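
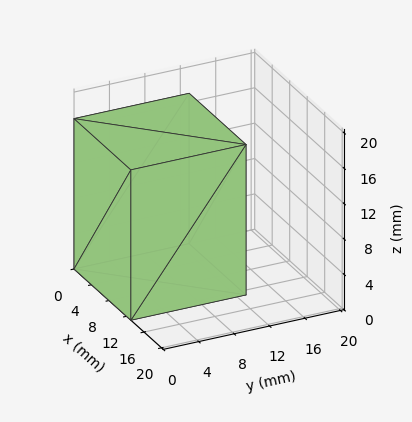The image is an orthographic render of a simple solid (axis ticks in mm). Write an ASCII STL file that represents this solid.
Reading the render: the shape is a rectangular box, roughly 13 × 13 mm footprint and 17 mm tall (dimensions read to the nearest mm from the axis ticks). For the STL, each face is triangulated and given an outward normal.

solid part
  facet normal 0.0000 0.0000 -1.0000
    outer loop
      vertex 13.000 13.000 0.000
      vertex 13.000 0.000 0.000
      vertex 0.000 0.000 0.000
    endloop
  endfacet
  facet normal 0.0000 0.0000 -1.0000
    outer loop
      vertex 0.000 13.000 0.000
      vertex 13.000 13.000 0.000
      vertex 0.000 0.000 0.000
    endloop
  endfacet
  facet normal 0.0000 0.0000 1.0000
    outer loop
      vertex 0.000 0.000 17.000
      vertex 13.000 0.000 17.000
      vertex 13.000 13.000 17.000
    endloop
  endfacet
  facet normal 0.0000 0.0000 1.0000
    outer loop
      vertex 0.000 0.000 17.000
      vertex 13.000 13.000 17.000
      vertex 0.000 13.000 17.000
    endloop
  endfacet
  facet normal 0.0000 -1.0000 0.0000
    outer loop
      vertex 0.000 0.000 0.000
      vertex 13.000 0.000 0.000
      vertex 13.000 0.000 17.000
    endloop
  endfacet
  facet normal 0.0000 -1.0000 0.0000
    outer loop
      vertex 0.000 0.000 0.000
      vertex 13.000 0.000 17.000
      vertex 0.000 0.000 17.000
    endloop
  endfacet
  facet normal 0.0000 1.0000 0.0000
    outer loop
      vertex 13.000 13.000 17.000
      vertex 13.000 13.000 0.000
      vertex 0.000 13.000 0.000
    endloop
  endfacet
  facet normal 0.0000 1.0000 0.0000
    outer loop
      vertex 0.000 13.000 17.000
      vertex 13.000 13.000 17.000
      vertex 0.000 13.000 0.000
    endloop
  endfacet
  facet normal -1.0000 0.0000 0.0000
    outer loop
      vertex 0.000 13.000 17.000
      vertex 0.000 13.000 0.000
      vertex 0.000 0.000 0.000
    endloop
  endfacet
  facet normal -1.0000 0.0000 0.0000
    outer loop
      vertex 0.000 0.000 17.000
      vertex 0.000 13.000 17.000
      vertex 0.000 0.000 0.000
    endloop
  endfacet
  facet normal 1.0000 0.0000 0.0000
    outer loop
      vertex 13.000 0.000 0.000
      vertex 13.000 13.000 0.000
      vertex 13.000 13.000 17.000
    endloop
  endfacet
  facet normal 1.0000 0.0000 0.0000
    outer loop
      vertex 13.000 0.000 0.000
      vertex 13.000 13.000 17.000
      vertex 13.000 0.000 17.000
    endloop
  endfacet
endsolid part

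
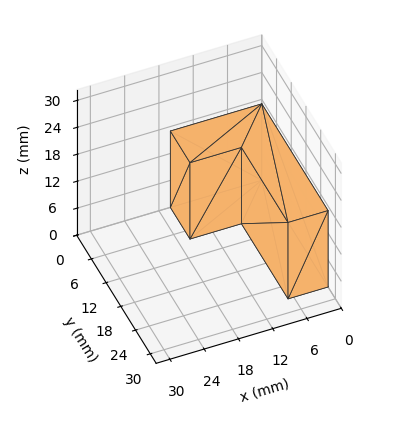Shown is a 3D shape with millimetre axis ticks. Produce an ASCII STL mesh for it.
Reading the render: the shape is an L-shaped prism: outer 16 × 27 mm, arm thicknesses ≈ 8 mm (horizontal) and 7 mm (vertical), extruded 17 mm in z (dimensions read to the nearest mm from the axis ticks). For the STL, each face is triangulated and given an outward normal.

solid part
  facet normal 0.0000 0.0000 -1.0000
    outer loop
      vertex 16.00 8.00 0.00
      vertex 16.00 0.00 0.00
      vertex 0.00 0.00 0.00
    endloop
  endfacet
  facet normal 0.0000 0.0000 -1.0000
    outer loop
      vertex 7.00 8.00 0.00
      vertex 16.00 8.00 0.00
      vertex 0.00 0.00 0.00
    endloop
  endfacet
  facet normal 0.0000 0.0000 -1.0000
    outer loop
      vertex 7.00 27.00 0.00
      vertex 7.00 8.00 0.00
      vertex 0.00 0.00 0.00
    endloop
  endfacet
  facet normal 0.0000 0.0000 -1.0000
    outer loop
      vertex 0.00 27.00 0.00
      vertex 7.00 27.00 0.00
      vertex 0.00 0.00 0.00
    endloop
  endfacet
  facet normal 0.0000 0.0000 1.0000
    outer loop
      vertex 0.00 0.00 17.00
      vertex 16.00 0.00 17.00
      vertex 16.00 8.00 17.00
    endloop
  endfacet
  facet normal 0.0000 0.0000 1.0000
    outer loop
      vertex 0.00 0.00 17.00
      vertex 16.00 8.00 17.00
      vertex 7.00 8.00 17.00
    endloop
  endfacet
  facet normal 0.0000 0.0000 1.0000
    outer loop
      vertex 0.00 0.00 17.00
      vertex 7.00 8.00 17.00
      vertex 7.00 27.00 17.00
    endloop
  endfacet
  facet normal 0.0000 0.0000 1.0000
    outer loop
      vertex 0.00 0.00 17.00
      vertex 7.00 27.00 17.00
      vertex 0.00 27.00 17.00
    endloop
  endfacet
  facet normal 0.0000 -1.0000 0.0000
    outer loop
      vertex 0.00 0.00 0.00
      vertex 16.00 0.00 0.00
      vertex 16.00 0.00 17.00
    endloop
  endfacet
  facet normal 0.0000 -1.0000 0.0000
    outer loop
      vertex 0.00 0.00 0.00
      vertex 16.00 0.00 17.00
      vertex 0.00 0.00 17.00
    endloop
  endfacet
  facet normal 1.0000 0.0000 0.0000
    outer loop
      vertex 16.00 0.00 0.00
      vertex 16.00 8.00 0.00
      vertex 16.00 8.00 17.00
    endloop
  endfacet
  facet normal 1.0000 0.0000 0.0000
    outer loop
      vertex 16.00 0.00 0.00
      vertex 16.00 8.00 17.00
      vertex 16.00 0.00 17.00
    endloop
  endfacet
  facet normal 0.0000 1.0000 0.0000
    outer loop
      vertex 16.00 8.00 0.00
      vertex 7.00 8.00 0.00
      vertex 7.00 8.00 17.00
    endloop
  endfacet
  facet normal 0.0000 1.0000 0.0000
    outer loop
      vertex 16.00 8.00 0.00
      vertex 7.00 8.00 17.00
      vertex 16.00 8.00 17.00
    endloop
  endfacet
  facet normal 1.0000 0.0000 0.0000
    outer loop
      vertex 7.00 8.00 0.00
      vertex 7.00 27.00 0.00
      vertex 7.00 27.00 17.00
    endloop
  endfacet
  facet normal 1.0000 0.0000 0.0000
    outer loop
      vertex 7.00 8.00 0.00
      vertex 7.00 27.00 17.00
      vertex 7.00 8.00 17.00
    endloop
  endfacet
  facet normal 0.0000 1.0000 0.0000
    outer loop
      vertex 7.00 27.00 0.00
      vertex 0.00 27.00 0.00
      vertex 0.00 27.00 17.00
    endloop
  endfacet
  facet normal 0.0000 1.0000 0.0000
    outer loop
      vertex 7.00 27.00 0.00
      vertex 0.00 27.00 17.00
      vertex 7.00 27.00 17.00
    endloop
  endfacet
  facet normal -1.0000 0.0000 0.0000
    outer loop
      vertex 0.00 27.00 0.00
      vertex 0.00 0.00 0.00
      vertex 0.00 0.00 17.00
    endloop
  endfacet
  facet normal -1.0000 0.0000 0.0000
    outer loop
      vertex 0.00 27.00 0.00
      vertex 0.00 0.00 17.00
      vertex 0.00 27.00 17.00
    endloop
  endfacet
endsolid part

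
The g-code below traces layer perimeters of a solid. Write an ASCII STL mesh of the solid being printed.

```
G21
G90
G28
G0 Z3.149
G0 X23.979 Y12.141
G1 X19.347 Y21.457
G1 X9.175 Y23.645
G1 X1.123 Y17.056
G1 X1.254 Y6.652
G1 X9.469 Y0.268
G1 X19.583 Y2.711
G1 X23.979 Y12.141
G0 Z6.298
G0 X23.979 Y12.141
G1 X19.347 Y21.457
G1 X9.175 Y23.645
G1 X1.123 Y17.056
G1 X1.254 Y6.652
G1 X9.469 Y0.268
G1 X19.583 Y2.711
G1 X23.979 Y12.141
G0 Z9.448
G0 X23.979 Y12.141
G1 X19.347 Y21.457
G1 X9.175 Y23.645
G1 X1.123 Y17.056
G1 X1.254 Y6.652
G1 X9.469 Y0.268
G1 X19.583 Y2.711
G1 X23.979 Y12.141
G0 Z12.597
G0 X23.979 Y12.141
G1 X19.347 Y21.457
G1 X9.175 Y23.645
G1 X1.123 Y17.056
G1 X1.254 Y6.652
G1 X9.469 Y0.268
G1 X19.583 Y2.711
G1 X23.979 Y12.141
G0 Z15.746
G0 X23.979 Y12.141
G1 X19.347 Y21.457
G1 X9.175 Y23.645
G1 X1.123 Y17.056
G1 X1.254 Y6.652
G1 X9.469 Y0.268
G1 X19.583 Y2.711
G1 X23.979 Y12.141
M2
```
solid part
  facet normal 0.0000 0.0000 -1.0000
    outer loop
      vertex 9.175 23.645 0.000
      vertex 19.347 21.457 0.000
      vertex 23.979 12.141 0.000
    endloop
  endfacet
  facet normal 0.0000 0.0000 -1.0000
    outer loop
      vertex 1.123 17.056 0.000
      vertex 9.175 23.645 0.000
      vertex 23.979 12.141 0.000
    endloop
  endfacet
  facet normal 0.0000 0.0000 -1.0000
    outer loop
      vertex 1.254 6.652 0.000
      vertex 1.123 17.056 0.000
      vertex 23.979 12.141 0.000
    endloop
  endfacet
  facet normal 0.0000 0.0000 -1.0000
    outer loop
      vertex 9.469 0.268 0.000
      vertex 1.254 6.652 0.000
      vertex 23.979 12.141 0.000
    endloop
  endfacet
  facet normal 0.0000 0.0000 -1.0000
    outer loop
      vertex 19.583 2.711 0.000
      vertex 9.469 0.268 0.000
      vertex 23.979 12.141 0.000
    endloop
  endfacet
  facet normal 0.0000 0.0000 1.0000
    outer loop
      vertex 23.979 12.141 15.746
      vertex 19.347 21.457 15.746
      vertex 9.175 23.645 15.746
    endloop
  endfacet
  facet normal 0.0000 0.0000 1.0000
    outer loop
      vertex 23.979 12.141 15.746
      vertex 9.175 23.645 15.746
      vertex 1.123 17.056 15.746
    endloop
  endfacet
  facet normal 0.0000 0.0000 1.0000
    outer loop
      vertex 23.979 12.141 15.746
      vertex 1.123 17.056 15.746
      vertex 1.254 6.652 15.746
    endloop
  endfacet
  facet normal 0.0000 0.0000 1.0000
    outer loop
      vertex 23.979 12.141 15.746
      vertex 1.254 6.652 15.746
      vertex 9.469 0.268 15.746
    endloop
  endfacet
  facet normal 0.0000 0.0000 1.0000
    outer loop
      vertex 23.979 12.141 15.746
      vertex 9.469 0.268 15.746
      vertex 19.583 2.711 15.746
    endloop
  endfacet
  facet normal 0.8954 0.4452 0.0000
    outer loop
      vertex 23.979 12.141 0.000
      vertex 19.347 21.457 0.000
      vertex 19.347 21.457 15.746
    endloop
  endfacet
  facet normal 0.8954 0.4452 0.0000
    outer loop
      vertex 23.979 12.141 0.000
      vertex 19.347 21.457 15.746
      vertex 23.979 12.141 15.746
    endloop
  endfacet
  facet normal 0.2103 0.9776 0.0000
    outer loop
      vertex 19.347 21.457 0.000
      vertex 9.175 23.645 0.000
      vertex 9.175 23.645 15.746
    endloop
  endfacet
  facet normal 0.2103 0.9776 0.0000
    outer loop
      vertex 19.347 21.457 0.000
      vertex 9.175 23.645 15.746
      vertex 19.347 21.457 15.746
    endloop
  endfacet
  facet normal -0.6333 0.7739 0.0000
    outer loop
      vertex 9.175 23.645 0.000
      vertex 1.123 17.056 0.000
      vertex 1.123 17.056 15.746
    endloop
  endfacet
  facet normal -0.6333 0.7739 0.0000
    outer loop
      vertex 9.175 23.645 0.000
      vertex 1.123 17.056 15.746
      vertex 9.175 23.645 15.746
    endloop
  endfacet
  facet normal -0.9999 -0.0126 0.0000
    outer loop
      vertex 1.123 17.056 0.000
      vertex 1.254 6.652 0.000
      vertex 1.254 6.652 15.746
    endloop
  endfacet
  facet normal -0.9999 -0.0126 0.0000
    outer loop
      vertex 1.123 17.056 0.000
      vertex 1.254 6.652 15.746
      vertex 1.123 17.056 15.746
    endloop
  endfacet
  facet normal -0.6136 -0.7896 0.0000
    outer loop
      vertex 1.254 6.652 0.000
      vertex 9.469 0.268 0.000
      vertex 9.469 0.268 15.746
    endloop
  endfacet
  facet normal -0.6136 -0.7896 0.0000
    outer loop
      vertex 1.254 6.652 0.000
      vertex 9.469 0.268 15.746
      vertex 1.254 6.652 15.746
    endloop
  endfacet
  facet normal 0.2348 -0.9720 0.0000
    outer loop
      vertex 9.469 0.268 0.000
      vertex 19.583 2.711 0.000
      vertex 19.583 2.711 15.746
    endloop
  endfacet
  facet normal 0.2348 -0.9720 0.0000
    outer loop
      vertex 9.469 0.268 0.000
      vertex 19.583 2.711 15.746
      vertex 9.469 0.268 15.746
    endloop
  endfacet
  facet normal 0.9064 -0.4225 0.0000
    outer loop
      vertex 19.583 2.711 0.000
      vertex 23.979 12.141 0.000
      vertex 23.979 12.141 15.746
    endloop
  endfacet
  facet normal 0.9064 -0.4225 0.0000
    outer loop
      vertex 19.583 2.711 0.000
      vertex 23.979 12.141 15.746
      vertex 19.583 2.711 15.746
    endloop
  endfacet
endsolid part

The G0 Z moves step by Δz≈3.149 mm. Every layer's G1 loop is the same polygon, so the solid is a straight extrusion of it from z=0 to z≈15.7. Closing with flat bottom and top caps and triangulating gives 24 facets — a regular 7-sided prism (a cylinder approximated with 7 flat sides), circumscribed radius ≈ 12 mm, height ≈ 15.7 mm.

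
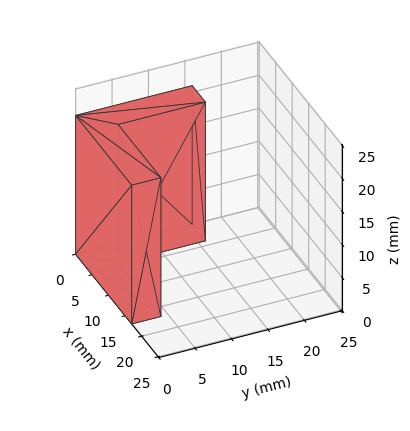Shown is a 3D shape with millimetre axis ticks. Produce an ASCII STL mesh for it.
Reading the render: the shape is an L-shaped prism: outer 17 × 16 mm, arm thicknesses ≈ 4 mm (horizontal) and 4 mm (vertical), extruded 21 mm in z (dimensions read to the nearest mm from the axis ticks). For the STL, each face is triangulated and given an outward normal.

solid part
  facet normal 0.0000 0.0000 -1.0000
    outer loop
      vertex 17.000 4.000 0.000
      vertex 17.000 0.000 0.000
      vertex 0.000 0.000 0.000
    endloop
  endfacet
  facet normal 0.0000 0.0000 -1.0000
    outer loop
      vertex 4.000 4.000 0.000
      vertex 17.000 4.000 0.000
      vertex 0.000 0.000 0.000
    endloop
  endfacet
  facet normal 0.0000 0.0000 -1.0000
    outer loop
      vertex 4.000 16.000 0.000
      vertex 4.000 4.000 0.000
      vertex 0.000 0.000 0.000
    endloop
  endfacet
  facet normal 0.0000 0.0000 -1.0000
    outer loop
      vertex 0.000 16.000 0.000
      vertex 4.000 16.000 0.000
      vertex 0.000 0.000 0.000
    endloop
  endfacet
  facet normal 0.0000 0.0000 1.0000
    outer loop
      vertex 0.000 0.000 21.000
      vertex 17.000 0.000 21.000
      vertex 17.000 4.000 21.000
    endloop
  endfacet
  facet normal 0.0000 0.0000 1.0000
    outer loop
      vertex 0.000 0.000 21.000
      vertex 17.000 4.000 21.000
      vertex 4.000 4.000 21.000
    endloop
  endfacet
  facet normal 0.0000 0.0000 1.0000
    outer loop
      vertex 0.000 0.000 21.000
      vertex 4.000 4.000 21.000
      vertex 4.000 16.000 21.000
    endloop
  endfacet
  facet normal 0.0000 0.0000 1.0000
    outer loop
      vertex 0.000 0.000 21.000
      vertex 4.000 16.000 21.000
      vertex 0.000 16.000 21.000
    endloop
  endfacet
  facet normal 0.0000 -1.0000 0.0000
    outer loop
      vertex 0.000 0.000 0.000
      vertex 17.000 0.000 0.000
      vertex 17.000 0.000 21.000
    endloop
  endfacet
  facet normal 0.0000 -1.0000 0.0000
    outer loop
      vertex 0.000 0.000 0.000
      vertex 17.000 0.000 21.000
      vertex 0.000 0.000 21.000
    endloop
  endfacet
  facet normal 1.0000 0.0000 0.0000
    outer loop
      vertex 17.000 0.000 0.000
      vertex 17.000 4.000 0.000
      vertex 17.000 4.000 21.000
    endloop
  endfacet
  facet normal 1.0000 0.0000 0.0000
    outer loop
      vertex 17.000 0.000 0.000
      vertex 17.000 4.000 21.000
      vertex 17.000 0.000 21.000
    endloop
  endfacet
  facet normal 0.0000 1.0000 0.0000
    outer loop
      vertex 17.000 4.000 0.000
      vertex 4.000 4.000 0.000
      vertex 4.000 4.000 21.000
    endloop
  endfacet
  facet normal 0.0000 1.0000 0.0000
    outer loop
      vertex 17.000 4.000 0.000
      vertex 4.000 4.000 21.000
      vertex 17.000 4.000 21.000
    endloop
  endfacet
  facet normal 1.0000 0.0000 0.0000
    outer loop
      vertex 4.000 4.000 0.000
      vertex 4.000 16.000 0.000
      vertex 4.000 16.000 21.000
    endloop
  endfacet
  facet normal 1.0000 0.0000 0.0000
    outer loop
      vertex 4.000 4.000 0.000
      vertex 4.000 16.000 21.000
      vertex 4.000 4.000 21.000
    endloop
  endfacet
  facet normal 0.0000 1.0000 0.0000
    outer loop
      vertex 4.000 16.000 0.000
      vertex 0.000 16.000 0.000
      vertex 0.000 16.000 21.000
    endloop
  endfacet
  facet normal 0.0000 1.0000 0.0000
    outer loop
      vertex 4.000 16.000 0.000
      vertex 0.000 16.000 21.000
      vertex 4.000 16.000 21.000
    endloop
  endfacet
  facet normal -1.0000 0.0000 0.0000
    outer loop
      vertex 0.000 16.000 0.000
      vertex 0.000 0.000 0.000
      vertex 0.000 0.000 21.000
    endloop
  endfacet
  facet normal -1.0000 0.0000 0.0000
    outer loop
      vertex 0.000 16.000 0.000
      vertex 0.000 0.000 21.000
      vertex 0.000 16.000 21.000
    endloop
  endfacet
endsolid part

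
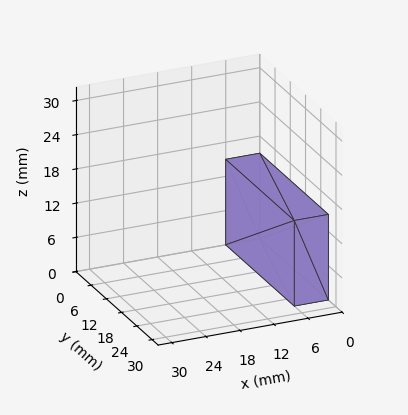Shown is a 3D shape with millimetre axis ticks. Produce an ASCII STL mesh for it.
Reading the render: the shape is a rectangular box, roughly 6 × 27 mm footprint and 15 mm tall (dimensions read to the nearest mm from the axis ticks). For the STL, each face is triangulated and given an outward normal.

solid part
  facet normal 0.0000 0.0000 -1.0000
    outer loop
      vertex 6.00 27.00 0.00
      vertex 6.00 0.00 0.00
      vertex 0.00 0.00 0.00
    endloop
  endfacet
  facet normal 0.0000 0.0000 -1.0000
    outer loop
      vertex 0.00 27.00 0.00
      vertex 6.00 27.00 0.00
      vertex 0.00 0.00 0.00
    endloop
  endfacet
  facet normal 0.0000 0.0000 1.0000
    outer loop
      vertex 0.00 0.00 15.00
      vertex 6.00 0.00 15.00
      vertex 6.00 27.00 15.00
    endloop
  endfacet
  facet normal 0.0000 0.0000 1.0000
    outer loop
      vertex 0.00 0.00 15.00
      vertex 6.00 27.00 15.00
      vertex 0.00 27.00 15.00
    endloop
  endfacet
  facet normal 0.0000 -1.0000 0.0000
    outer loop
      vertex 0.00 0.00 0.00
      vertex 6.00 0.00 0.00
      vertex 6.00 0.00 15.00
    endloop
  endfacet
  facet normal 0.0000 -1.0000 0.0000
    outer loop
      vertex 0.00 0.00 0.00
      vertex 6.00 0.00 15.00
      vertex 0.00 0.00 15.00
    endloop
  endfacet
  facet normal 0.0000 1.0000 0.0000
    outer loop
      vertex 6.00 27.00 15.00
      vertex 6.00 27.00 0.00
      vertex 0.00 27.00 0.00
    endloop
  endfacet
  facet normal 0.0000 1.0000 0.0000
    outer loop
      vertex 0.00 27.00 15.00
      vertex 6.00 27.00 15.00
      vertex 0.00 27.00 0.00
    endloop
  endfacet
  facet normal -1.0000 0.0000 0.0000
    outer loop
      vertex 0.00 27.00 15.00
      vertex 0.00 27.00 0.00
      vertex 0.00 0.00 0.00
    endloop
  endfacet
  facet normal -1.0000 0.0000 0.0000
    outer loop
      vertex 0.00 0.00 15.00
      vertex 0.00 27.00 15.00
      vertex 0.00 0.00 0.00
    endloop
  endfacet
  facet normal 1.0000 0.0000 0.0000
    outer loop
      vertex 6.00 0.00 0.00
      vertex 6.00 27.00 0.00
      vertex 6.00 27.00 15.00
    endloop
  endfacet
  facet normal 1.0000 0.0000 0.0000
    outer loop
      vertex 6.00 0.00 0.00
      vertex 6.00 27.00 15.00
      vertex 6.00 0.00 15.00
    endloop
  endfacet
endsolid part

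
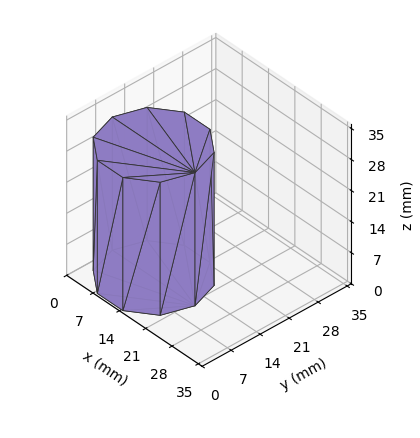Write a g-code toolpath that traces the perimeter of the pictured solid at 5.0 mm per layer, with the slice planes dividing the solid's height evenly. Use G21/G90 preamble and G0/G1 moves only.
Reading the render: the shape is a regular 10-sided prism (a cylinder approximated with 10 flat sides), circumscribed radius ≈ 11 mm, height ≈ 30 mm (dimensions read to the nearest mm from the axis ticks). For the g-code, the solid's height is divided into equal slices at the stated Δz and each level perimeter traced with G1 moves after a G0 lift.

; perimeter-only toolpath
G21 ; units = mm
G90 ; absolute positioning
G28 ; home
; layer 1
G0 Z5.0
G0 X22.0 Y11.0
G1 X19.9 Y17.5
G1 X14.4 Y21.5
G1 X7.6 Y21.5
G1 X2.1 Y17.5
G1 X0.0 Y11.0
G1 X2.1 Y4.5
G1 X7.6 Y0.5
G1 X14.4 Y0.5
G1 X19.9 Y4.5
G1 X22.0 Y11.0
; layer 2
G0 Z10.0
G0 X22.0 Y11.0
G1 X19.9 Y17.5
G1 X14.4 Y21.5
G1 X7.6 Y21.5
G1 X2.1 Y17.5
G1 X0.0 Y11.0
G1 X2.1 Y4.5
G1 X7.6 Y0.5
G1 X14.4 Y0.5
G1 X19.9 Y4.5
G1 X22.0 Y11.0
; layer 3
G0 Z15.0
G0 X22.0 Y11.0
G1 X19.9 Y17.5
G1 X14.4 Y21.5
G1 X7.6 Y21.5
G1 X2.1 Y17.5
G1 X0.0 Y11.0
G1 X2.1 Y4.5
G1 X7.6 Y0.5
G1 X14.4 Y0.5
G1 X19.9 Y4.5
G1 X22.0 Y11.0
; layer 4
G0 Z20.0
G0 X22.0 Y11.0
G1 X19.9 Y17.5
G1 X14.4 Y21.5
G1 X7.6 Y21.5
G1 X2.1 Y17.5
G1 X0.0 Y11.0
G1 X2.1 Y4.5
G1 X7.6 Y0.5
G1 X14.4 Y0.5
G1 X19.9 Y4.5
G1 X22.0 Y11.0
; layer 5
G0 Z25.0
G0 X22.0 Y11.0
G1 X19.9 Y17.5
G1 X14.4 Y21.5
G1 X7.6 Y21.5
G1 X2.1 Y17.5
G1 X0.0 Y11.0
G1 X2.1 Y4.5
G1 X7.6 Y0.5
G1 X14.4 Y0.5
G1 X19.9 Y4.5
G1 X22.0 Y11.0
; layer 6
G0 Z30.0
G0 X22.0 Y11.0
G1 X19.9 Y17.5
G1 X14.4 Y21.5
G1 X7.6 Y21.5
G1 X2.1 Y17.5
G1 X0.0 Y11.0
G1 X2.1 Y4.5
G1 X7.6 Y0.5
G1 X14.4 Y0.5
G1 X19.9 Y4.5
G1 X22.0 Y11.0
M2 ; end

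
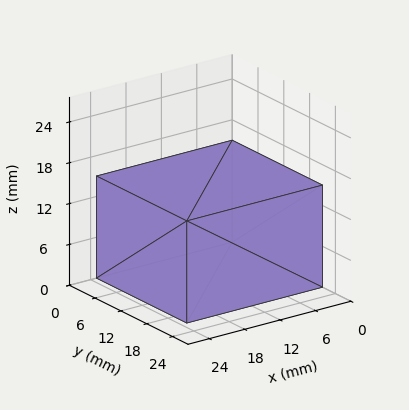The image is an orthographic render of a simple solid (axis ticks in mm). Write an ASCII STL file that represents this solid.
Reading the render: the shape is a rectangular box, roughly 23 × 21 mm footprint and 15 mm tall (dimensions read to the nearest mm from the axis ticks). For the STL, each face is triangulated and given an outward normal.

solid part
  facet normal 0.0000 0.0000 -1.0000
    outer loop
      vertex 23.0 21.0 0.0
      vertex 23.0 0.0 0.0
      vertex 0.0 0.0 0.0
    endloop
  endfacet
  facet normal 0.0000 0.0000 -1.0000
    outer loop
      vertex 0.0 21.0 0.0
      vertex 23.0 21.0 0.0
      vertex 0.0 0.0 0.0
    endloop
  endfacet
  facet normal 0.0000 0.0000 1.0000
    outer loop
      vertex 0.0 0.0 15.0
      vertex 23.0 0.0 15.0
      vertex 23.0 21.0 15.0
    endloop
  endfacet
  facet normal 0.0000 0.0000 1.0000
    outer loop
      vertex 0.0 0.0 15.0
      vertex 23.0 21.0 15.0
      vertex 0.0 21.0 15.0
    endloop
  endfacet
  facet normal 0.0000 -1.0000 0.0000
    outer loop
      vertex 0.0 0.0 0.0
      vertex 23.0 0.0 0.0
      vertex 23.0 0.0 15.0
    endloop
  endfacet
  facet normal 0.0000 -1.0000 0.0000
    outer loop
      vertex 0.0 0.0 0.0
      vertex 23.0 0.0 15.0
      vertex 0.0 0.0 15.0
    endloop
  endfacet
  facet normal 0.0000 1.0000 0.0000
    outer loop
      vertex 23.0 21.0 15.0
      vertex 23.0 21.0 0.0
      vertex 0.0 21.0 0.0
    endloop
  endfacet
  facet normal 0.0000 1.0000 0.0000
    outer loop
      vertex 0.0 21.0 15.0
      vertex 23.0 21.0 15.0
      vertex 0.0 21.0 0.0
    endloop
  endfacet
  facet normal -1.0000 0.0000 0.0000
    outer loop
      vertex 0.0 21.0 15.0
      vertex 0.0 21.0 0.0
      vertex 0.0 0.0 0.0
    endloop
  endfacet
  facet normal -1.0000 0.0000 0.0000
    outer loop
      vertex 0.0 0.0 15.0
      vertex 0.0 21.0 15.0
      vertex 0.0 0.0 0.0
    endloop
  endfacet
  facet normal 1.0000 0.0000 0.0000
    outer loop
      vertex 23.0 0.0 0.0
      vertex 23.0 21.0 0.0
      vertex 23.0 21.0 15.0
    endloop
  endfacet
  facet normal 1.0000 0.0000 0.0000
    outer loop
      vertex 23.0 0.0 0.0
      vertex 23.0 21.0 15.0
      vertex 23.0 0.0 15.0
    endloop
  endfacet
endsolid part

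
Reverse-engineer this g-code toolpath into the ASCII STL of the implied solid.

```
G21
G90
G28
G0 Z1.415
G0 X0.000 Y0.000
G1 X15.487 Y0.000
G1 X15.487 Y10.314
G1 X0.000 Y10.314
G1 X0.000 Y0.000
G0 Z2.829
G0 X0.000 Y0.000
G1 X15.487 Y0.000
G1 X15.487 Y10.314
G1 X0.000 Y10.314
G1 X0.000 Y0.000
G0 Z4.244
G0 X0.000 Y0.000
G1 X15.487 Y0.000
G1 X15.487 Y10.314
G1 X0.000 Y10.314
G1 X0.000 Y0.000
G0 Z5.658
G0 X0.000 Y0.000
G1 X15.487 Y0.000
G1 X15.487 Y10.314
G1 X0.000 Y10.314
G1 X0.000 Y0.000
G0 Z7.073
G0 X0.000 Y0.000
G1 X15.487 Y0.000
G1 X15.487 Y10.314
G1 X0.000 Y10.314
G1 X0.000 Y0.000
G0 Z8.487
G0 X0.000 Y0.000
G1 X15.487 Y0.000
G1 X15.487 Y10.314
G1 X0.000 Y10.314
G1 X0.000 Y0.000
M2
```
solid part
  facet normal 0.0000 0.0000 -1.0000
    outer loop
      vertex 15.487 10.314 0.000
      vertex 15.487 0.000 0.000
      vertex 0.000 0.000 0.000
    endloop
  endfacet
  facet normal 0.0000 0.0000 -1.0000
    outer loop
      vertex 0.000 10.314 0.000
      vertex 15.487 10.314 0.000
      vertex 0.000 0.000 0.000
    endloop
  endfacet
  facet normal 0.0000 0.0000 1.0000
    outer loop
      vertex 0.000 0.000 8.487
      vertex 15.487 0.000 8.487
      vertex 15.487 10.314 8.487
    endloop
  endfacet
  facet normal 0.0000 0.0000 1.0000
    outer loop
      vertex 0.000 0.000 8.487
      vertex 15.487 10.314 8.487
      vertex 0.000 10.314 8.487
    endloop
  endfacet
  facet normal 0.0000 -1.0000 0.0000
    outer loop
      vertex 0.000 0.000 0.000
      vertex 15.487 0.000 0.000
      vertex 15.487 0.000 8.487
    endloop
  endfacet
  facet normal 0.0000 -1.0000 0.0000
    outer loop
      vertex 0.000 0.000 0.000
      vertex 15.487 0.000 8.487
      vertex 0.000 0.000 8.487
    endloop
  endfacet
  facet normal 0.0000 1.0000 0.0000
    outer loop
      vertex 15.487 10.314 8.487
      vertex 15.487 10.314 0.000
      vertex 0.000 10.314 0.000
    endloop
  endfacet
  facet normal 0.0000 1.0000 0.0000
    outer loop
      vertex 0.000 10.314 8.487
      vertex 15.487 10.314 8.487
      vertex 0.000 10.314 0.000
    endloop
  endfacet
  facet normal -1.0000 0.0000 0.0000
    outer loop
      vertex 0.000 10.314 8.487
      vertex 0.000 10.314 0.000
      vertex 0.000 0.000 0.000
    endloop
  endfacet
  facet normal -1.0000 0.0000 0.0000
    outer loop
      vertex 0.000 0.000 8.487
      vertex 0.000 10.314 8.487
      vertex 0.000 0.000 0.000
    endloop
  endfacet
  facet normal 1.0000 0.0000 0.0000
    outer loop
      vertex 15.487 0.000 0.000
      vertex 15.487 10.314 0.000
      vertex 15.487 10.314 8.487
    endloop
  endfacet
  facet normal 1.0000 0.0000 0.0000
    outer loop
      vertex 15.487 0.000 0.000
      vertex 15.487 10.314 8.487
      vertex 15.487 0.000 8.487
    endloop
  endfacet
endsolid part

The G0 Z moves step by Δz≈1.415 mm. Every layer's G1 loop is the same polygon, so the solid is a straight extrusion of it from z=0 to z≈8.49. Closing with flat bottom and top caps and triangulating gives 12 facets — a rectangular box, roughly 15.5 × 10.3 mm footprint and 8.49 mm tall.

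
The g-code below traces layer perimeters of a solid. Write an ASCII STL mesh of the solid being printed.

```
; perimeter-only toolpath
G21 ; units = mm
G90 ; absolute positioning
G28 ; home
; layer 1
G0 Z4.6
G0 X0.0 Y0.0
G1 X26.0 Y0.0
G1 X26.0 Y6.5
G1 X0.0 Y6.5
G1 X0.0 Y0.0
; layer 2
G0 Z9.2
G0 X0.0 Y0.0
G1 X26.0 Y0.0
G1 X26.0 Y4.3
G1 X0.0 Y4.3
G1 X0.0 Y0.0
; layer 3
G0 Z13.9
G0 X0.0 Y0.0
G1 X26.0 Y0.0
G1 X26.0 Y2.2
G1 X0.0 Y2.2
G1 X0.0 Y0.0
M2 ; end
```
solid part
  facet normal 0.0000 0.0000 -1.0000
    outer loop
      vertex 26.0 8.7 0.0
      vertex 26.0 0.0 0.0
      vertex 0.0 0.0 0.0
    endloop
  endfacet
  facet normal 0.0000 0.0000 -1.0000
    outer loop
      vertex 0.0 8.7 0.0
      vertex 26.0 8.7 0.0
      vertex 0.0 0.0 0.0
    endloop
  endfacet
  facet normal 0.0000 -1.0000 0.0000
    outer loop
      vertex 0.0 0.0 0.0
      vertex 26.0 0.0 0.0
      vertex 26.0 0.0 18.5
    endloop
  endfacet
  facet normal 0.0000 -1.0000 0.0000
    outer loop
      vertex 0.0 0.0 0.0
      vertex 26.0 0.0 18.5
      vertex 0.0 0.0 18.5
    endloop
  endfacet
  facet normal 0.0000 0.9049 0.4256
    outer loop
      vertex 0.0 0.0 18.5
      vertex 26.0 0.0 18.5
      vertex 26.0 8.7 0.0
    endloop
  endfacet
  facet normal 0.0000 0.9049 0.4256
    outer loop
      vertex 0.0 0.0 18.5
      vertex 26.0 8.7 0.0
      vertex 0.0 8.7 0.0
    endloop
  endfacet
  facet normal -1.0000 0.0000 0.0000
    outer loop
      vertex 0.0 0.0 18.5
      vertex 0.0 8.7 0.0
      vertex 0.0 0.0 0.0
    endloop
  endfacet
  facet normal 1.0000 0.0000 0.0000
    outer loop
      vertex 26.0 0.0 0.0
      vertex 26.0 8.7 0.0
      vertex 26.0 0.0 18.5
    endloop
  endfacet
endsolid part

The G0 Z moves step by Δz≈4.6 mm. The G1 loops shrink linearly with z, so the solid tapers from its base footprint up to z≈18.5. Closing with a flat bottom cap and the tapered top and triangulating gives 8 facets — a wedge (ramp): 26 × 8.7 mm base, rising to 18.5 mm along the y=0 edge and sloping linearly to z=0 at y=8.7.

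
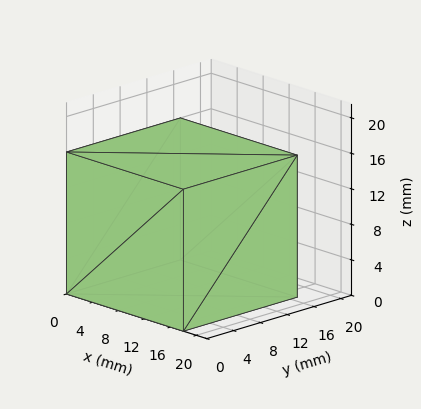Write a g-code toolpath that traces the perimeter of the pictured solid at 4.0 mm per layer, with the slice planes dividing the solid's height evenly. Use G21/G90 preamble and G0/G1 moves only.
Reading the render: the shape is a rectangular box, roughly 18 × 17 mm footprint and 16 mm tall (dimensions read to the nearest mm from the axis ticks). For the g-code, the solid's height is divided into equal slices at the stated Δz and each level perimeter traced with G1 moves after a G0 lift.

; perimeter-only toolpath
G21 ; units = mm
G90 ; absolute positioning
G28 ; home
; layer 1
G0 Z4.0
G0 X0.0 Y0.0
G1 X18.0 Y0.0
G1 X18.0 Y17.0
G1 X0.0 Y17.0
G1 X0.0 Y0.0
; layer 2
G0 Z8.0
G0 X0.0 Y0.0
G1 X18.0 Y0.0
G1 X18.0 Y17.0
G1 X0.0 Y17.0
G1 X0.0 Y0.0
; layer 3
G0 Z12.0
G0 X0.0 Y0.0
G1 X18.0 Y0.0
G1 X18.0 Y17.0
G1 X0.0 Y17.0
G1 X0.0 Y0.0
; layer 4
G0 Z16.0
G0 X0.0 Y0.0
G1 X18.0 Y0.0
G1 X18.0 Y17.0
G1 X0.0 Y17.0
G1 X0.0 Y0.0
M2 ; end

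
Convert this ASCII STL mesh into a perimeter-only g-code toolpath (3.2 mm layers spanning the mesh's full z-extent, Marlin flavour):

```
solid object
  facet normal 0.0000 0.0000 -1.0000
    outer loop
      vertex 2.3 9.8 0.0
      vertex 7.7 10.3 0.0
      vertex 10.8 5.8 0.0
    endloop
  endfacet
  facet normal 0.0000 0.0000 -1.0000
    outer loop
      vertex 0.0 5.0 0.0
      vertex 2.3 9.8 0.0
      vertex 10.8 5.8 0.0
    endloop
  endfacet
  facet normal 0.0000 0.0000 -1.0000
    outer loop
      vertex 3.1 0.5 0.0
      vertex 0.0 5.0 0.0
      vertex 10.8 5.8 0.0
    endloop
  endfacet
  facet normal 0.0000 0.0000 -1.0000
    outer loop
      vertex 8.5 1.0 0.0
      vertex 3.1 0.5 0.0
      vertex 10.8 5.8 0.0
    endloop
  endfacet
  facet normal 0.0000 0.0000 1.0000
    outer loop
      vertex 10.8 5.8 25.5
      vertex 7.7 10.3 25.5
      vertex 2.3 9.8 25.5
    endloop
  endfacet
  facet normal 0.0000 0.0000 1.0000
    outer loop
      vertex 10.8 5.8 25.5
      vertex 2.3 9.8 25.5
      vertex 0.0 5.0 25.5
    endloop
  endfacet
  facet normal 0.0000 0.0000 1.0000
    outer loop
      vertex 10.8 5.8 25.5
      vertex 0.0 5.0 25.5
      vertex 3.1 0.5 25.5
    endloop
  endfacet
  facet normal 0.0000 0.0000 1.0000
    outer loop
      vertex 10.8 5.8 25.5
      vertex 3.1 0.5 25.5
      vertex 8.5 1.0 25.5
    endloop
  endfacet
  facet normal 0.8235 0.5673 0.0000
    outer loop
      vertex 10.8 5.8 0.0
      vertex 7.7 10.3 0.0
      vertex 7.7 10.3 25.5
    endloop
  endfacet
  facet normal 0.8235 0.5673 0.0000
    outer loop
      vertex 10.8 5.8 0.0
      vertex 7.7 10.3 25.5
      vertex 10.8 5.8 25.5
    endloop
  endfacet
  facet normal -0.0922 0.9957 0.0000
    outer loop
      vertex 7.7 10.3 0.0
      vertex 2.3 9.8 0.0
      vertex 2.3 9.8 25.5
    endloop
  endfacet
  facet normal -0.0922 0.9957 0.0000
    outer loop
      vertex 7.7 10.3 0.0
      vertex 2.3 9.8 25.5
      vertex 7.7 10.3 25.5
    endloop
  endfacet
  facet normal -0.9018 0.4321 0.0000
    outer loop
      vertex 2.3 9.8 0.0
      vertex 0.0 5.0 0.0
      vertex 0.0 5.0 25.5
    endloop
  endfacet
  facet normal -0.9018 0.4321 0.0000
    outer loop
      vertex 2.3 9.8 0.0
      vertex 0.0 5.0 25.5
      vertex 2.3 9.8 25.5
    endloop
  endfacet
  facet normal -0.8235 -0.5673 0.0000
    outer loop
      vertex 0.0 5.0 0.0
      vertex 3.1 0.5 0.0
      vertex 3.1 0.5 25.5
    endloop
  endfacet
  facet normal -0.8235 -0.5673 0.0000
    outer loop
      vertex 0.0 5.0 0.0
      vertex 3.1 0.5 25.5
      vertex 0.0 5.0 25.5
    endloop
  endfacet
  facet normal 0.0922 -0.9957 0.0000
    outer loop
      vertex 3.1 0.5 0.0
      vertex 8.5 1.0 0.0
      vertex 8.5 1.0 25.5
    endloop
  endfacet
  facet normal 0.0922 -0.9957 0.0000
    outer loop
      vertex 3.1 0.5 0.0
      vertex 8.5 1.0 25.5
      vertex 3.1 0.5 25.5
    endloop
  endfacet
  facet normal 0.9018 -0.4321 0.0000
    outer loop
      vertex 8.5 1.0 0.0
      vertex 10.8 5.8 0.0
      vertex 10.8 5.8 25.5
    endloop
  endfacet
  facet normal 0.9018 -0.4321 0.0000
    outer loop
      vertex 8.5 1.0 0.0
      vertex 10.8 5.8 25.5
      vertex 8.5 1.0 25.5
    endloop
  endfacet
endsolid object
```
; perimeter-only toolpath
G21 ; units = mm
G90 ; absolute positioning
G28 ; home
; layer 1
G0 Z3.2
G0 X10.8 Y5.8
G1 X7.7 Y10.3
G1 X2.3 Y9.8
G1 X0.0 Y5.0
G1 X3.1 Y0.5
G1 X8.5 Y1.0
G1 X10.8 Y5.8
; layer 2
G0 Z6.4
G0 X10.8 Y5.8
G1 X7.7 Y10.3
G1 X2.3 Y9.8
G1 X0.0 Y5.0
G1 X3.1 Y0.5
G1 X8.5 Y1.0
G1 X10.8 Y5.8
; layer 3
G0 Z9.6
G0 X10.8 Y5.8
G1 X7.7 Y10.3
G1 X2.3 Y9.8
G1 X0.0 Y5.0
G1 X3.1 Y0.5
G1 X8.5 Y1.0
G1 X10.8 Y5.8
; layer 4
G0 Z12.8
G0 X10.8 Y5.8
G1 X7.7 Y10.3
G1 X2.3 Y9.8
G1 X0.0 Y5.0
G1 X3.1 Y0.5
G1 X8.5 Y1.0
G1 X10.8 Y5.8
; layer 5
G0 Z15.9
G0 X10.8 Y5.8
G1 X7.7 Y10.3
G1 X2.3 Y9.8
G1 X0.0 Y5.0
G1 X3.1 Y0.5
G1 X8.5 Y1.0
G1 X10.8 Y5.8
; layer 6
G0 Z19.1
G0 X10.8 Y5.8
G1 X7.7 Y10.3
G1 X2.3 Y9.8
G1 X0.0 Y5.0
G1 X3.1 Y0.5
G1 X8.5 Y1.0
G1 X10.8 Y5.8
; layer 7
G0 Z22.3
G0 X10.8 Y5.8
G1 X7.7 Y10.3
G1 X2.3 Y9.8
G1 X0.0 Y5.0
G1 X3.1 Y0.5
G1 X8.5 Y1.0
G1 X10.8 Y5.8
; layer 8
G0 Z25.5
G0 X10.8 Y5.8
G1 X7.7 Y10.3
G1 X2.3 Y9.8
G1 X0.0 Y5.0
G1 X3.1 Y0.5
G1 X8.5 Y1.0
G1 X10.8 Y5.8
M2 ; end

The solid is a regular 6-sided prism (a cylinder approximated with 6 flat sides), circumscribed radius ≈ 5.4 mm, height ≈ 25.5 mm. Slicing at Δz = 3.2 mm — 8 equal slices spanning the solid's height, so layer i sits at z = i·h/8 — gives 8 non-empty perimeters. Each is a 6-segment closed polygon; G0 lifts to the layer z and rapids to the start vertex, then G1 traces the edges.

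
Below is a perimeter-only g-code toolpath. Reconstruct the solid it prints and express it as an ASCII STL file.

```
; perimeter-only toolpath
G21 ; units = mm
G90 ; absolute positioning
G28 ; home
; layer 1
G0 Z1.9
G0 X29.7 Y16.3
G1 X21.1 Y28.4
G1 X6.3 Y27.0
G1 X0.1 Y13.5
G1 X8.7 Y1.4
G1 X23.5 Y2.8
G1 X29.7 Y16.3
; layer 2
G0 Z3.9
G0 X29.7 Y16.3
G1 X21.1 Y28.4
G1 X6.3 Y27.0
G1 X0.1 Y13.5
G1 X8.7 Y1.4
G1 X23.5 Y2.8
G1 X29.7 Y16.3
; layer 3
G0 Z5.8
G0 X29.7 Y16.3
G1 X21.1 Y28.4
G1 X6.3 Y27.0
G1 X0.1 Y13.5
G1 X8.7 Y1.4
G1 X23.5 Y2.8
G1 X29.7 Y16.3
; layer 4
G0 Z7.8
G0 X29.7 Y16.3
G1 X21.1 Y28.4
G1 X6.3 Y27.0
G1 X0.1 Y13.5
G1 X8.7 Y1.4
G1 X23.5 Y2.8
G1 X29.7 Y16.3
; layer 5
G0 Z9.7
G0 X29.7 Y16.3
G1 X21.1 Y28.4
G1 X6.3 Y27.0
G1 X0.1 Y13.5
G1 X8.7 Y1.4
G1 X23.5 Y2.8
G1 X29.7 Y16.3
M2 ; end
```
solid part
  facet normal 0.0000 0.0000 -1.0000
    outer loop
      vertex 6.3 27.0 0.0
      vertex 21.1 28.4 0.0
      vertex 29.7 16.3 0.0
    endloop
  endfacet
  facet normal 0.0000 0.0000 -1.0000
    outer loop
      vertex 0.1 13.5 0.0
      vertex 6.3 27.0 0.0
      vertex 29.7 16.3 0.0
    endloop
  endfacet
  facet normal 0.0000 0.0000 -1.0000
    outer loop
      vertex 8.7 1.4 0.0
      vertex 0.1 13.5 0.0
      vertex 29.7 16.3 0.0
    endloop
  endfacet
  facet normal 0.0000 0.0000 -1.0000
    outer loop
      vertex 23.5 2.8 0.0
      vertex 8.7 1.4 0.0
      vertex 29.7 16.3 0.0
    endloop
  endfacet
  facet normal 0.0000 0.0000 1.0000
    outer loop
      vertex 29.7 16.3 9.7
      vertex 21.1 28.4 9.7
      vertex 6.3 27.0 9.7
    endloop
  endfacet
  facet normal 0.0000 0.0000 1.0000
    outer loop
      vertex 29.7 16.3 9.7
      vertex 6.3 27.0 9.7
      vertex 0.1 13.5 9.7
    endloop
  endfacet
  facet normal 0.0000 0.0000 1.0000
    outer loop
      vertex 29.7 16.3 9.7
      vertex 0.1 13.5 9.7
      vertex 8.7 1.4 9.7
    endloop
  endfacet
  facet normal 0.0000 0.0000 1.0000
    outer loop
      vertex 29.7 16.3 9.7
      vertex 8.7 1.4 9.7
      vertex 23.5 2.8 9.7
    endloop
  endfacet
  facet normal 0.8151 0.5793 0.0000
    outer loop
      vertex 29.7 16.3 0.0
      vertex 21.1 28.4 0.0
      vertex 21.1 28.4 9.7
    endloop
  endfacet
  facet normal 0.8151 0.5793 0.0000
    outer loop
      vertex 29.7 16.3 0.0
      vertex 21.1 28.4 9.7
      vertex 29.7 16.3 9.7
    endloop
  endfacet
  facet normal -0.0942 0.9956 0.0000
    outer loop
      vertex 21.1 28.4 0.0
      vertex 6.3 27.0 0.0
      vertex 6.3 27.0 9.7
    endloop
  endfacet
  facet normal -0.0942 0.9956 0.0000
    outer loop
      vertex 21.1 28.4 0.0
      vertex 6.3 27.0 9.7
      vertex 21.1 28.4 9.7
    endloop
  endfacet
  facet normal -0.9087 0.4173 0.0000
    outer loop
      vertex 6.3 27.0 0.0
      vertex 0.1 13.5 0.0
      vertex 0.1 13.5 9.7
    endloop
  endfacet
  facet normal -0.9087 0.4173 0.0000
    outer loop
      vertex 6.3 27.0 0.0
      vertex 0.1 13.5 9.7
      vertex 6.3 27.0 9.7
    endloop
  endfacet
  facet normal -0.8151 -0.5793 0.0000
    outer loop
      vertex 0.1 13.5 0.0
      vertex 8.7 1.4 0.0
      vertex 8.7 1.4 9.7
    endloop
  endfacet
  facet normal -0.8151 -0.5793 0.0000
    outer loop
      vertex 0.1 13.5 0.0
      vertex 8.7 1.4 9.7
      vertex 0.1 13.5 9.7
    endloop
  endfacet
  facet normal 0.0942 -0.9956 0.0000
    outer loop
      vertex 8.7 1.4 0.0
      vertex 23.5 2.8 0.0
      vertex 23.5 2.8 9.7
    endloop
  endfacet
  facet normal 0.0942 -0.9956 0.0000
    outer loop
      vertex 8.7 1.4 0.0
      vertex 23.5 2.8 9.7
      vertex 8.7 1.4 9.7
    endloop
  endfacet
  facet normal 0.9087 -0.4173 0.0000
    outer loop
      vertex 23.5 2.8 0.0
      vertex 29.7 16.3 0.0
      vertex 29.7 16.3 9.7
    endloop
  endfacet
  facet normal 0.9087 -0.4173 0.0000
    outer loop
      vertex 23.5 2.8 0.0
      vertex 29.7 16.3 9.7
      vertex 23.5 2.8 9.7
    endloop
  endfacet
endsolid part

The G0 Z moves step by Δz≈1.9 mm. Every layer's G1 loop is the same polygon, so the solid is a straight extrusion of it from z=0 to z≈9.7. Closing with flat bottom and top caps and triangulating gives 20 facets — a regular 6-sided prism (a cylinder approximated with 6 flat sides), circumscribed radius ≈ 14.9 mm, height ≈ 9.7 mm.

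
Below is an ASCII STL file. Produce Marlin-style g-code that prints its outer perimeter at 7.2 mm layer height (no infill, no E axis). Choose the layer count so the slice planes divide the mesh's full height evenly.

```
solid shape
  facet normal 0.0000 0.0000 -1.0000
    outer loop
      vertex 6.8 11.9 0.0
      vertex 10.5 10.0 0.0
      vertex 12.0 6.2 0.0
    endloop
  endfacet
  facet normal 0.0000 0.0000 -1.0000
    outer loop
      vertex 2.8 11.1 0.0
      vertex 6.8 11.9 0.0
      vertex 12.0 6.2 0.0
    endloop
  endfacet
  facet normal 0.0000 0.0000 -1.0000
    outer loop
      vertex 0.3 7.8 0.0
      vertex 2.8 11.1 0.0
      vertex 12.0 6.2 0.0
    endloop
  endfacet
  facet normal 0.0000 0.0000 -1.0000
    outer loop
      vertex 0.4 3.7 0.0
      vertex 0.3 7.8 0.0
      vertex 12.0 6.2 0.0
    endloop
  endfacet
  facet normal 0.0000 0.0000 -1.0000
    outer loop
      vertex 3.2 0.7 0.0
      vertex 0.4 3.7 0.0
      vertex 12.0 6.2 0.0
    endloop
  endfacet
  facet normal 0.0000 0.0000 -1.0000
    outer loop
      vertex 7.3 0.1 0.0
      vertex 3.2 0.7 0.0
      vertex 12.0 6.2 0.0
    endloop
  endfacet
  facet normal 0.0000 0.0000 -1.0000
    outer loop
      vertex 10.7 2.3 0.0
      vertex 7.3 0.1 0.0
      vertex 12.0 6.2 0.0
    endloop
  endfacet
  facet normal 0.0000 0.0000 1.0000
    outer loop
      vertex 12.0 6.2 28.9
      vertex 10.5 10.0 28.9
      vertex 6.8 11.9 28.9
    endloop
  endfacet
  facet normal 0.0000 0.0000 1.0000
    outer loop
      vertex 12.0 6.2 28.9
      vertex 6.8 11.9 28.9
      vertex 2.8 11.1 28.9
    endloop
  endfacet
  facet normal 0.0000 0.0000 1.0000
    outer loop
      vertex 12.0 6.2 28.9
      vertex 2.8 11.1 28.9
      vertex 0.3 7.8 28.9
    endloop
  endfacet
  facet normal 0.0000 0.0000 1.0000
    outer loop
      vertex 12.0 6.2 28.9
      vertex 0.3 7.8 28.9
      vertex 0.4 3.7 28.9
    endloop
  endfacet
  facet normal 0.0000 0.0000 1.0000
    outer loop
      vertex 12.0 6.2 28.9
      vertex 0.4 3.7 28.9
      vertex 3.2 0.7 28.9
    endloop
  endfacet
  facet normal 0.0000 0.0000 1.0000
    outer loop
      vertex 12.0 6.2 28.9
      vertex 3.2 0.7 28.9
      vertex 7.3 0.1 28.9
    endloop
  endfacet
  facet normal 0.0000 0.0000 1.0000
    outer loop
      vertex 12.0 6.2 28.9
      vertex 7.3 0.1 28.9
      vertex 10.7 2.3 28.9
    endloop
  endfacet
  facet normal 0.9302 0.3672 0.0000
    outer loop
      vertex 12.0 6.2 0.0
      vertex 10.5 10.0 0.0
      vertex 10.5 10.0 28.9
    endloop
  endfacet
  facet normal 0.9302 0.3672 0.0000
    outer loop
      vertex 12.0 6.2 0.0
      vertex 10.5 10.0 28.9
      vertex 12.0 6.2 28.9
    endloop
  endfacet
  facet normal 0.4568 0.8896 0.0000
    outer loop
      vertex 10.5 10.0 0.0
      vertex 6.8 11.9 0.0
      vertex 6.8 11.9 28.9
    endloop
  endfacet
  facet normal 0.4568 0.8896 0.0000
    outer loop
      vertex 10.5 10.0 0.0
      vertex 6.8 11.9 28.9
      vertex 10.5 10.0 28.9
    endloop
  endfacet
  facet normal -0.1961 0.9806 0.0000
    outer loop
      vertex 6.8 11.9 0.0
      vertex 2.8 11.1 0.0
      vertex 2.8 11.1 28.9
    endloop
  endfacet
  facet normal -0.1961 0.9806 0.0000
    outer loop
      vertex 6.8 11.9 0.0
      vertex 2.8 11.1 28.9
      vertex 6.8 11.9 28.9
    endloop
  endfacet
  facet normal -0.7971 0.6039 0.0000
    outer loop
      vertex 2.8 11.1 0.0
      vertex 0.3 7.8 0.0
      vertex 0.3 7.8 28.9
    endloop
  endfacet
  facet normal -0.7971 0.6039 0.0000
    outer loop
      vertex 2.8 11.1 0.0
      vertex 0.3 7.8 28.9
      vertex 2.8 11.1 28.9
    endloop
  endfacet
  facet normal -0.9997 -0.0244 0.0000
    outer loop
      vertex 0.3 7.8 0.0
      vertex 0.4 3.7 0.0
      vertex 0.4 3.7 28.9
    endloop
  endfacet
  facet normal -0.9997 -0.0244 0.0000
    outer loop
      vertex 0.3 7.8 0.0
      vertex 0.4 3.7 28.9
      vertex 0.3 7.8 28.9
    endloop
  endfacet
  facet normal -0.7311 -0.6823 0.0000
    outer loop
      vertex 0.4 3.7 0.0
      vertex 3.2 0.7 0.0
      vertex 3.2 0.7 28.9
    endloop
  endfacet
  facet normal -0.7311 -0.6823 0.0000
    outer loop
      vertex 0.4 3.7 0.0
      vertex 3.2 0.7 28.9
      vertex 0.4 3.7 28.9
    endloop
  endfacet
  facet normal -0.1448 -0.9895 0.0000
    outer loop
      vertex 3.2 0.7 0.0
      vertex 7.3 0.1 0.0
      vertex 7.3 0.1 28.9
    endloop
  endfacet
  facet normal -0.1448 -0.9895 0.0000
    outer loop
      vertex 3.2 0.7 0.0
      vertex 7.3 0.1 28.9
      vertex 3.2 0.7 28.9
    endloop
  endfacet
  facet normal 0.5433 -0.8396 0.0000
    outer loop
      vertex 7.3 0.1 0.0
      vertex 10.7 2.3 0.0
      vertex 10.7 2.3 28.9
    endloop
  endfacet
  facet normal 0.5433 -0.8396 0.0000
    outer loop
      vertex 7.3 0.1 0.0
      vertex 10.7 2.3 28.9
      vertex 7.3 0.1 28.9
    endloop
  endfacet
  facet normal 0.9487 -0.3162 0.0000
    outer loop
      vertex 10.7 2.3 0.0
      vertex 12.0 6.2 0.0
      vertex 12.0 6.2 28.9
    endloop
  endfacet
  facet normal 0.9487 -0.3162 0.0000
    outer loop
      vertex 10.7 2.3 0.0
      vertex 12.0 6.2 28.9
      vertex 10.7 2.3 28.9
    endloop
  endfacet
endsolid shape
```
; perimeter-only toolpath
G21 ; units = mm
G90 ; absolute positioning
G28 ; home
; layer 1
G0 Z7.2
G0 X12.0 Y6.2
G1 X10.5 Y10.0
G1 X6.8 Y11.9
G1 X2.8 Y11.1
G1 X0.3 Y7.8
G1 X0.4 Y3.7
G1 X3.2 Y0.7
G1 X7.3 Y0.1
G1 X10.7 Y2.3
G1 X12.0 Y6.2
; layer 2
G0 Z14.4
G0 X12.0 Y6.2
G1 X10.5 Y10.0
G1 X6.8 Y11.9
G1 X2.8 Y11.1
G1 X0.3 Y7.8
G1 X0.4 Y3.7
G1 X3.2 Y0.7
G1 X7.3 Y0.1
G1 X10.7 Y2.3
G1 X12.0 Y6.2
; layer 3
G0 Z21.7
G0 X12.0 Y6.2
G1 X10.5 Y10.0
G1 X6.8 Y11.9
G1 X2.8 Y11.1
G1 X0.3 Y7.8
G1 X0.4 Y3.7
G1 X3.2 Y0.7
G1 X7.3 Y0.1
G1 X10.7 Y2.3
G1 X12.0 Y6.2
; layer 4
G0 Z28.9
G0 X12.0 Y6.2
G1 X10.5 Y10.0
G1 X6.8 Y11.9
G1 X2.8 Y11.1
G1 X0.3 Y7.8
G1 X0.4 Y3.7
G1 X3.2 Y0.7
G1 X7.3 Y0.1
G1 X10.7 Y2.3
G1 X12.0 Y6.2
M2 ; end

The solid is a regular 9-sided prism (a cylinder approximated with 9 flat sides), circumscribed radius ≈ 6 mm, height ≈ 28.9 mm. Slicing at Δz = 7.2 mm — 4 equal slices spanning the solid's height, so layer i sits at z = i·h/4 — gives 4 non-empty perimeters. Each is a 9-segment closed polygon; G0 lifts to the layer z and rapids to the start vertex, then G1 traces the edges.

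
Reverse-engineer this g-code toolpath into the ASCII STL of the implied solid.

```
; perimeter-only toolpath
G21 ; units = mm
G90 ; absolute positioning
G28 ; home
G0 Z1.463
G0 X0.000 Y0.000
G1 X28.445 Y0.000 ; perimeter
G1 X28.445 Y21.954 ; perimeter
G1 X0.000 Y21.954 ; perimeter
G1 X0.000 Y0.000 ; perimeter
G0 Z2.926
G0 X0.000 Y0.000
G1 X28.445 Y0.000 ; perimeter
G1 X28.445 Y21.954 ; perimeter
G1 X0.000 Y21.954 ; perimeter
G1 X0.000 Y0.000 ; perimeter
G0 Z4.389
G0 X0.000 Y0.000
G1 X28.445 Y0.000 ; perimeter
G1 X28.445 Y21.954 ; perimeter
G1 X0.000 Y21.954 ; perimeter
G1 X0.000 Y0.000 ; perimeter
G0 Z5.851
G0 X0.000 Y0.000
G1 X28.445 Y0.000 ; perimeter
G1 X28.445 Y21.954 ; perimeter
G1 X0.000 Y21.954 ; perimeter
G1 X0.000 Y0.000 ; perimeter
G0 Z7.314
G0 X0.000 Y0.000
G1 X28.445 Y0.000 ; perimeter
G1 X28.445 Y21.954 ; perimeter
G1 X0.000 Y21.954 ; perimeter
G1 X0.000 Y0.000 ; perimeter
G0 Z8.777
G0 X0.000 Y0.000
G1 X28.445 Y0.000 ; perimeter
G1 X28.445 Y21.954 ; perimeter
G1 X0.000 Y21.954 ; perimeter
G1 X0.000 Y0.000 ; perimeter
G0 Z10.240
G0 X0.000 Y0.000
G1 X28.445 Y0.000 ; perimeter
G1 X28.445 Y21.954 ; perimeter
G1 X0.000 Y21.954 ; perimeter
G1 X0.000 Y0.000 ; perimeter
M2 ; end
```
solid part
  facet normal 0.0000 0.0000 -1.0000
    outer loop
      vertex 28.445 21.954 0.000
      vertex 28.445 0.000 0.000
      vertex 0.000 0.000 0.000
    endloop
  endfacet
  facet normal 0.0000 0.0000 -1.0000
    outer loop
      vertex 0.000 21.954 0.000
      vertex 28.445 21.954 0.000
      vertex 0.000 0.000 0.000
    endloop
  endfacet
  facet normal 0.0000 0.0000 1.0000
    outer loop
      vertex 0.000 0.000 10.240
      vertex 28.445 0.000 10.240
      vertex 28.445 21.954 10.240
    endloop
  endfacet
  facet normal 0.0000 0.0000 1.0000
    outer loop
      vertex 0.000 0.000 10.240
      vertex 28.445 21.954 10.240
      vertex 0.000 21.954 10.240
    endloop
  endfacet
  facet normal 0.0000 -1.0000 0.0000
    outer loop
      vertex 0.000 0.000 0.000
      vertex 28.445 0.000 0.000
      vertex 28.445 0.000 10.240
    endloop
  endfacet
  facet normal 0.0000 -1.0000 0.0000
    outer loop
      vertex 0.000 0.000 0.000
      vertex 28.445 0.000 10.240
      vertex 0.000 0.000 10.240
    endloop
  endfacet
  facet normal 0.0000 1.0000 0.0000
    outer loop
      vertex 28.445 21.954 10.240
      vertex 28.445 21.954 0.000
      vertex 0.000 21.954 0.000
    endloop
  endfacet
  facet normal 0.0000 1.0000 0.0000
    outer loop
      vertex 0.000 21.954 10.240
      vertex 28.445 21.954 10.240
      vertex 0.000 21.954 0.000
    endloop
  endfacet
  facet normal -1.0000 0.0000 0.0000
    outer loop
      vertex 0.000 21.954 10.240
      vertex 0.000 21.954 0.000
      vertex 0.000 0.000 0.000
    endloop
  endfacet
  facet normal -1.0000 0.0000 0.0000
    outer loop
      vertex 0.000 0.000 10.240
      vertex 0.000 21.954 10.240
      vertex 0.000 0.000 0.000
    endloop
  endfacet
  facet normal 1.0000 0.0000 0.0000
    outer loop
      vertex 28.445 0.000 0.000
      vertex 28.445 21.954 0.000
      vertex 28.445 21.954 10.240
    endloop
  endfacet
  facet normal 1.0000 0.0000 0.0000
    outer loop
      vertex 28.445 0.000 0.000
      vertex 28.445 21.954 10.240
      vertex 28.445 0.000 10.240
    endloop
  endfacet
endsolid part

The G0 Z moves step by Δz≈1.463 mm. Every layer's G1 loop is the same polygon, so the solid is a straight extrusion of it from z=0 to z≈10.2. Closing with flat bottom and top caps and triangulating gives 12 facets — a rectangular box, roughly 28.4 × 22 mm footprint and 10.2 mm tall.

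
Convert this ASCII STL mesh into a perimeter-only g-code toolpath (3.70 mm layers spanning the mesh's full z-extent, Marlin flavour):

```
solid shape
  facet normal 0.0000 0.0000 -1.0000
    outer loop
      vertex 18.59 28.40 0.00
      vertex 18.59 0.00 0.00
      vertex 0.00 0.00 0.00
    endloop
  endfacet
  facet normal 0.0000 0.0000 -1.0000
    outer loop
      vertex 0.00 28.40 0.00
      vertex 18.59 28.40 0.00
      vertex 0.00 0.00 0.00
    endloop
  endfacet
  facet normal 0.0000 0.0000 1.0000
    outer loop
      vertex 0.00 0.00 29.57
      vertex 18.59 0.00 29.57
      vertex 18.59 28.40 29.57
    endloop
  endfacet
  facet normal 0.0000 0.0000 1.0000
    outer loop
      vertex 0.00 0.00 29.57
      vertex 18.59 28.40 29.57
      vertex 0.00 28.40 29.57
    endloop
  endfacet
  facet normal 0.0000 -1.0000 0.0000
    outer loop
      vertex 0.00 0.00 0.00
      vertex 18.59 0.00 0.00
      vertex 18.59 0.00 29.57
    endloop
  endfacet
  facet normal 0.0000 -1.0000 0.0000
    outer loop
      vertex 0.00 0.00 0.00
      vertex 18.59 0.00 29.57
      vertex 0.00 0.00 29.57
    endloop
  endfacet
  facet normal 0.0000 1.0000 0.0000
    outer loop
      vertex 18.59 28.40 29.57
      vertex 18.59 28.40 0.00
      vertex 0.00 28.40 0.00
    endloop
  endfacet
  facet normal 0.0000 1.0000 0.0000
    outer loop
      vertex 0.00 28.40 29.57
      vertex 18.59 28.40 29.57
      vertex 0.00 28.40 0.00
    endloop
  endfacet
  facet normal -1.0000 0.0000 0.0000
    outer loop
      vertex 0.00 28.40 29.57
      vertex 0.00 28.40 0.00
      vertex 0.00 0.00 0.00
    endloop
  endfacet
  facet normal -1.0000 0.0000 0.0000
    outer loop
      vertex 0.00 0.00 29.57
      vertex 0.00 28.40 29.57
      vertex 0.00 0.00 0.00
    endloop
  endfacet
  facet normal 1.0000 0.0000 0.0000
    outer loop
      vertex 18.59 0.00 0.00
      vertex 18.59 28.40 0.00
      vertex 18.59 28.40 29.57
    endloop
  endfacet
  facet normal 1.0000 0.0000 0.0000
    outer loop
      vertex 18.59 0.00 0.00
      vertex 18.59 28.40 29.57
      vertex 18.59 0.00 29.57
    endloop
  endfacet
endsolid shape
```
; perimeter-only toolpath
G21 ; units = mm
G90 ; absolute positioning
G28 ; home
; layer 1
G0 Z3.70
G0 X0.00 Y0.00
G1 X18.59 Y0.00
G1 X18.59 Y28.40
G1 X0.00 Y28.40
G1 X0.00 Y0.00
; layer 2
G0 Z7.39
G0 X0.00 Y0.00
G1 X18.59 Y0.00
G1 X18.59 Y28.40
G1 X0.00 Y28.40
G1 X0.00 Y0.00
; layer 3
G0 Z11.09
G0 X0.00 Y0.00
G1 X18.59 Y0.00
G1 X18.59 Y28.40
G1 X0.00 Y28.40
G1 X0.00 Y0.00
; layer 4
G0 Z14.79
G0 X0.00 Y0.00
G1 X18.59 Y0.00
G1 X18.59 Y28.40
G1 X0.00 Y28.40
G1 X0.00 Y0.00
; layer 5
G0 Z18.48
G0 X0.00 Y0.00
G1 X18.59 Y0.00
G1 X18.59 Y28.40
G1 X0.00 Y28.40
G1 X0.00 Y0.00
; layer 6
G0 Z22.18
G0 X0.00 Y0.00
G1 X18.59 Y0.00
G1 X18.59 Y28.40
G1 X0.00 Y28.40
G1 X0.00 Y0.00
; layer 7
G0 Z25.87
G0 X0.00 Y0.00
G1 X18.59 Y0.00
G1 X18.59 Y28.40
G1 X0.00 Y28.40
G1 X0.00 Y0.00
; layer 8
G0 Z29.57
G0 X0.00 Y0.00
G1 X18.59 Y0.00
G1 X18.59 Y28.40
G1 X0.00 Y28.40
G1 X0.00 Y0.00
M2 ; end

The solid is a rectangular box, roughly 18.6 × 28.4 mm footprint and 29.6 mm tall. Slicing at Δz = 3.70 mm — 8 equal slices spanning the solid's height, so layer i sits at z = i·h/8 — gives 8 non-empty perimeters. Each is a 4-segment closed polygon; G0 lifts to the layer z and rapids to the start vertex, then G1 traces the edges.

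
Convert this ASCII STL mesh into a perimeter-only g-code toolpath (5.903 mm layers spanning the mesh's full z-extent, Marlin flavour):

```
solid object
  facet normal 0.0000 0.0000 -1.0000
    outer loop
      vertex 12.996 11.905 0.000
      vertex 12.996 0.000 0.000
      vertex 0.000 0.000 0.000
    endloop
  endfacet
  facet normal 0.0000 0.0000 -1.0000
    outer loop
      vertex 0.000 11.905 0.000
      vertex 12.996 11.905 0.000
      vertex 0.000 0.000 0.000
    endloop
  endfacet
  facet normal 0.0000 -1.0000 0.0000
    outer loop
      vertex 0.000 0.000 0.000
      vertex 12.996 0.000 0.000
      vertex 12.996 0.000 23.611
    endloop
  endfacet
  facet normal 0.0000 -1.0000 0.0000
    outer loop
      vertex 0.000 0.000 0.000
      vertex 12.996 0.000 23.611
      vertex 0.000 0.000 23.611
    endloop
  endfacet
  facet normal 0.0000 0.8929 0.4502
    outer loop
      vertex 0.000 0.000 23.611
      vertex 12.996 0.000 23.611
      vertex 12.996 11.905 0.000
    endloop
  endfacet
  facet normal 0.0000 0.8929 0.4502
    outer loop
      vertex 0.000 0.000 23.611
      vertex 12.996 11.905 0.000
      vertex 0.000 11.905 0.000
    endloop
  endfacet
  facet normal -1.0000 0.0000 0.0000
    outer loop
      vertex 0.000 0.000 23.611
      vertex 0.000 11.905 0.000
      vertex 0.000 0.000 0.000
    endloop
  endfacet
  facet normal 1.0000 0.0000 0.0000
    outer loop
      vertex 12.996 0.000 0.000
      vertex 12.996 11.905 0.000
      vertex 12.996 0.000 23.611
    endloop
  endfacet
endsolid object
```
; perimeter-only toolpath
G21 ; units = mm
G90 ; absolute positioning
G28 ; home
; layer 1
G0 Z5.903
G0 X0.000 Y0.000
G1 X12.996 Y0.000
G1 X12.996 Y8.929
G1 X0.000 Y8.929
G1 X0.000 Y0.000
; layer 2
G0 Z11.806
G0 X0.000 Y0.000
G1 X12.996 Y0.000
G1 X12.996 Y5.952
G1 X0.000 Y5.952
G1 X0.000 Y0.000
; layer 3
G0 Z17.708
G0 X0.000 Y0.000
G1 X12.996 Y0.000
G1 X12.996 Y2.976
G1 X0.000 Y2.976
G1 X0.000 Y0.000
M2 ; end

The solid is a wedge (ramp): 13 × 11.9 mm base, rising to 23.6 mm along the y=0 edge and sloping linearly to z=0 at y=11.9. Slicing at Δz = 5.903 mm — 4 equal slices spanning the solid's height, so layer i sits at z = i·h/4 — gives 3 non-empty perimeters. Each is a 4-segment closed polygon; G0 lifts to the layer z and rapids to the start vertex, then G1 traces the edges. The cross-section shrinks linearly with z (the slice at the apex is degenerate and omitted).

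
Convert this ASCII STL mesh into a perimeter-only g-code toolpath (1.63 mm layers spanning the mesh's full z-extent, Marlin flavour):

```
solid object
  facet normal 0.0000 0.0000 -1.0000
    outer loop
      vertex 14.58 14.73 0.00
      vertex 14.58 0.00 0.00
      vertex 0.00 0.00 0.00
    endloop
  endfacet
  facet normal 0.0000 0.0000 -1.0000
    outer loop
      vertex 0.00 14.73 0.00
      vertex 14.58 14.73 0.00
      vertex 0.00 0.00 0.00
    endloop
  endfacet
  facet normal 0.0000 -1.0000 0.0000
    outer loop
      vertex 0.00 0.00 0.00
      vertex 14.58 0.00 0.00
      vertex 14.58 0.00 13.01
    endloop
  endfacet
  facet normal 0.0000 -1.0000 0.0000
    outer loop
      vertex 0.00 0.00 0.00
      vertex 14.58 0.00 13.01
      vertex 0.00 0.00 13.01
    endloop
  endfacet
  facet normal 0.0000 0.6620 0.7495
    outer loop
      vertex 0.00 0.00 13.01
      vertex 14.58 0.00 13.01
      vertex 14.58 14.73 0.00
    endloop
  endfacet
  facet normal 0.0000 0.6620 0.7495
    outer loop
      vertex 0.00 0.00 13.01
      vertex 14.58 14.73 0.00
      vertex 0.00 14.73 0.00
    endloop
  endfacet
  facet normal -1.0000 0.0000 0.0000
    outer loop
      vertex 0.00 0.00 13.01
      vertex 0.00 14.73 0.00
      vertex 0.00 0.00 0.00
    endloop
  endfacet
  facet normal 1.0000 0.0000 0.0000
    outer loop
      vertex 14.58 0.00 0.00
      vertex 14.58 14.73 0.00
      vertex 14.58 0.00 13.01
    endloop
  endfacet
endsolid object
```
; perimeter-only toolpath
G21 ; units = mm
G90 ; absolute positioning
G28 ; home
; layer 1
G0 Z1.63
G0 X0.00 Y0.00
G1 X14.58 Y0.00
G1 X14.58 Y12.89
G1 X0.00 Y12.89
G1 X0.00 Y0.00
; layer 2
G0 Z3.25
G0 X0.00 Y0.00
G1 X14.58 Y0.00
G1 X14.58 Y11.05
G1 X0.00 Y11.05
G1 X0.00 Y0.00
; layer 3
G0 Z4.88
G0 X0.00 Y0.00
G1 X14.58 Y0.00
G1 X14.58 Y9.21
G1 X0.00 Y9.21
G1 X0.00 Y0.00
; layer 4
G0 Z6.50
G0 X0.00 Y0.00
G1 X14.58 Y0.00
G1 X14.58 Y7.37
G1 X0.00 Y7.37
G1 X0.00 Y0.00
; layer 5
G0 Z8.13
G0 X0.00 Y0.00
G1 X14.58 Y0.00
G1 X14.58 Y5.52
G1 X0.00 Y5.52
G1 X0.00 Y0.00
; layer 6
G0 Z9.76
G0 X0.00 Y0.00
G1 X14.58 Y0.00
G1 X14.58 Y3.68
G1 X0.00 Y3.68
G1 X0.00 Y0.00
; layer 7
G0 Z11.38
G0 X0.00 Y0.00
G1 X14.58 Y0.00
G1 X14.58 Y1.84
G1 X0.00 Y1.84
G1 X0.00 Y0.00
M2 ; end

The solid is a wedge (ramp): 14.6 × 14.7 mm base, rising to 13 mm along the y=0 edge and sloping linearly to z=0 at y=14.7. Slicing at Δz = 1.63 mm — 8 equal slices spanning the solid's height, so layer i sits at z = i·h/8 — gives 7 non-empty perimeters. Each is a 4-segment closed polygon; G0 lifts to the layer z and rapids to the start vertex, then G1 traces the edges. The cross-section shrinks linearly with z (the slice at the apex is degenerate and omitted).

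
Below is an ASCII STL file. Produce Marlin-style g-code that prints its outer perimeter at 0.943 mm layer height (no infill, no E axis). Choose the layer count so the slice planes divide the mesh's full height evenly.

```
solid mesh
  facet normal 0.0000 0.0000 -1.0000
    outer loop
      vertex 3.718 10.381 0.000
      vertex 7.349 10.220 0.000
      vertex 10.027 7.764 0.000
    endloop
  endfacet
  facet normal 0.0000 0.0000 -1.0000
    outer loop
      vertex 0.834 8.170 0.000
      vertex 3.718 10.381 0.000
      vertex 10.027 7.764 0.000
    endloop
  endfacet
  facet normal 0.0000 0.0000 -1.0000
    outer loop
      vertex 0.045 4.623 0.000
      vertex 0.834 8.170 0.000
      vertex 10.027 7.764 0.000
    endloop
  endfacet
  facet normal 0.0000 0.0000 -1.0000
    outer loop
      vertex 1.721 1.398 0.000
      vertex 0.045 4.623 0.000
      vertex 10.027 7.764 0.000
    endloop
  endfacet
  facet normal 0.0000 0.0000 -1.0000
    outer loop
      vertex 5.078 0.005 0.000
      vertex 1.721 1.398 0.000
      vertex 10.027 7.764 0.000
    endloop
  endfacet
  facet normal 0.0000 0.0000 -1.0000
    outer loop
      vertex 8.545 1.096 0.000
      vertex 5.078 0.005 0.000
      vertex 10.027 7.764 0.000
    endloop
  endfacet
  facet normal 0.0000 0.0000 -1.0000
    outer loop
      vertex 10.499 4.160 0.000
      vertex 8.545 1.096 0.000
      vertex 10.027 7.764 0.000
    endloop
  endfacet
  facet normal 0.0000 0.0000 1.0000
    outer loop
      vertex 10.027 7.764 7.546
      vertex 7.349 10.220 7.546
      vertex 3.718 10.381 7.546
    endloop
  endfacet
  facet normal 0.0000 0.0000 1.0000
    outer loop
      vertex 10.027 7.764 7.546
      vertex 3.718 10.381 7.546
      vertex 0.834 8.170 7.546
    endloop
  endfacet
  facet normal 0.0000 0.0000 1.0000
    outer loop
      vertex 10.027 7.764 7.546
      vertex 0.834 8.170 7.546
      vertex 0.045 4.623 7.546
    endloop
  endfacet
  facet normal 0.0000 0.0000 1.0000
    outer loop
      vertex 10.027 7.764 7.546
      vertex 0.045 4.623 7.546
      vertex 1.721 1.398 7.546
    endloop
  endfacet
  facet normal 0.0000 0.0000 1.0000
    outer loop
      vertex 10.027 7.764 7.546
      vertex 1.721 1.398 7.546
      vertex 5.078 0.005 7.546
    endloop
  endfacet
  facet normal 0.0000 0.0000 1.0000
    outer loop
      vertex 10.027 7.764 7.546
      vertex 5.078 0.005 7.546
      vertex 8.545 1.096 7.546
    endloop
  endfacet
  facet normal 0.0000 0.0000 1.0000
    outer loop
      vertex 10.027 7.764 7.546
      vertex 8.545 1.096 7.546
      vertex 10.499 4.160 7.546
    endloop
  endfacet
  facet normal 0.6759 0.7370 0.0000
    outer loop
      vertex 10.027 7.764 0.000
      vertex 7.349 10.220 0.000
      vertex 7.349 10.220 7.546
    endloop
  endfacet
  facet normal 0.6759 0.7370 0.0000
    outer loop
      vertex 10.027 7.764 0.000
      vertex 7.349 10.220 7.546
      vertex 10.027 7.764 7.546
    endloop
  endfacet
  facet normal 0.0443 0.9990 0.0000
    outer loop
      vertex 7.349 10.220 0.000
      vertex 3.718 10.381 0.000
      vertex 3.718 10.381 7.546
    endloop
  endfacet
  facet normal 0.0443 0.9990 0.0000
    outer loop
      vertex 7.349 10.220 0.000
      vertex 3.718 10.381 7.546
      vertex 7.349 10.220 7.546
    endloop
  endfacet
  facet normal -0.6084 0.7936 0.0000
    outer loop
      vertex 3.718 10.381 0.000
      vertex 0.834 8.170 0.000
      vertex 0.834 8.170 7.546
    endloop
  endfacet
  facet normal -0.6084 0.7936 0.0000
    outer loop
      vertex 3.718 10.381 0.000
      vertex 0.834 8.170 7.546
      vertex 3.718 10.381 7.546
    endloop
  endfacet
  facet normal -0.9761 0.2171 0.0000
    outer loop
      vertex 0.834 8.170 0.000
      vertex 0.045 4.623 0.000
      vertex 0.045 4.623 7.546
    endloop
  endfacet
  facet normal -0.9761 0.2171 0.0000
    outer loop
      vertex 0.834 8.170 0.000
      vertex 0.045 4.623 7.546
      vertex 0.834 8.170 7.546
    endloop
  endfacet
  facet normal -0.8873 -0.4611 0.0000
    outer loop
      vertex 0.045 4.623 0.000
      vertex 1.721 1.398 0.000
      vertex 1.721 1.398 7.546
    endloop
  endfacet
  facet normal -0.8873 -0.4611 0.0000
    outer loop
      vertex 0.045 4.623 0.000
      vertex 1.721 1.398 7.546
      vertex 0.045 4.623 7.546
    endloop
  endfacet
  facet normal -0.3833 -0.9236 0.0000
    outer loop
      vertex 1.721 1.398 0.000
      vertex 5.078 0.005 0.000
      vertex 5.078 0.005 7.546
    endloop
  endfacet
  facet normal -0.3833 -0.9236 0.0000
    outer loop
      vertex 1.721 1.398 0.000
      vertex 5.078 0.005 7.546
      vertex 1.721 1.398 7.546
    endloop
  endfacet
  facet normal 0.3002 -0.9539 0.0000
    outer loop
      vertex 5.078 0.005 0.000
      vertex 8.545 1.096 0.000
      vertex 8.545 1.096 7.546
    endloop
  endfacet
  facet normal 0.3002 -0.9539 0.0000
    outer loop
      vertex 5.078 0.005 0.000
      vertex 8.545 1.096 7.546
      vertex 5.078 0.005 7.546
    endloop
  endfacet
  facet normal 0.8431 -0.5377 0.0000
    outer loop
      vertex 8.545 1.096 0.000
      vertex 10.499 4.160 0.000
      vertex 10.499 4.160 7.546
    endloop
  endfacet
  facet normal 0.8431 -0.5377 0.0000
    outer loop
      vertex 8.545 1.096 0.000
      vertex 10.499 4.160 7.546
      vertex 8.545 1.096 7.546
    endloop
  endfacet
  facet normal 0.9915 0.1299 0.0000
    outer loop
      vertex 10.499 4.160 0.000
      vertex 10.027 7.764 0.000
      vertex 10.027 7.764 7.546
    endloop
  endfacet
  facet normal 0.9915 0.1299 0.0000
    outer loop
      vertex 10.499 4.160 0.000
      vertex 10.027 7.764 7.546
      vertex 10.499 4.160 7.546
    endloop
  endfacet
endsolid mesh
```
; perimeter-only toolpath
G21 ; units = mm
G90 ; absolute positioning
G28 ; home
; layer 1
G0 Z0.943
G0 X10.027 Y7.764
G1 X7.349 Y10.220
G1 X3.718 Y10.381
G1 X0.834 Y8.170
G1 X0.045 Y4.623
G1 X1.721 Y1.398
G1 X5.078 Y0.005
G1 X8.545 Y1.096
G1 X10.499 Y4.160
G1 X10.027 Y7.764
; layer 2
G0 Z1.887
G0 X10.027 Y7.764
G1 X7.349 Y10.220
G1 X3.718 Y10.381
G1 X0.834 Y8.170
G1 X0.045 Y4.623
G1 X1.721 Y1.398
G1 X5.078 Y0.005
G1 X8.545 Y1.096
G1 X10.499 Y4.160
G1 X10.027 Y7.764
; layer 3
G0 Z2.830
G0 X10.027 Y7.764
G1 X7.349 Y10.220
G1 X3.718 Y10.381
G1 X0.834 Y8.170
G1 X0.045 Y4.623
G1 X1.721 Y1.398
G1 X5.078 Y0.005
G1 X8.545 Y1.096
G1 X10.499 Y4.160
G1 X10.027 Y7.764
; layer 4
G0 Z3.773
G0 X10.027 Y7.764
G1 X7.349 Y10.220
G1 X3.718 Y10.381
G1 X0.834 Y8.170
G1 X0.045 Y4.623
G1 X1.721 Y1.398
G1 X5.078 Y0.005
G1 X8.545 Y1.096
G1 X10.499 Y4.160
G1 X10.027 Y7.764
; layer 5
G0 Z4.716
G0 X10.027 Y7.764
G1 X7.349 Y10.220
G1 X3.718 Y10.381
G1 X0.834 Y8.170
G1 X0.045 Y4.623
G1 X1.721 Y1.398
G1 X5.078 Y0.005
G1 X8.545 Y1.096
G1 X10.499 Y4.160
G1 X10.027 Y7.764
; layer 6
G0 Z5.660
G0 X10.027 Y7.764
G1 X7.349 Y10.220
G1 X3.718 Y10.381
G1 X0.834 Y8.170
G1 X0.045 Y4.623
G1 X1.721 Y1.398
G1 X5.078 Y0.005
G1 X8.545 Y1.096
G1 X10.499 Y4.160
G1 X10.027 Y7.764
; layer 7
G0 Z6.603
G0 X10.027 Y7.764
G1 X7.349 Y10.220
G1 X3.718 Y10.381
G1 X0.834 Y8.170
G1 X0.045 Y4.623
G1 X1.721 Y1.398
G1 X5.078 Y0.005
G1 X8.545 Y1.096
G1 X10.499 Y4.160
G1 X10.027 Y7.764
; layer 8
G0 Z7.546
G0 X10.027 Y7.764
G1 X7.349 Y10.220
G1 X3.718 Y10.381
G1 X0.834 Y8.170
G1 X0.045 Y4.623
G1 X1.721 Y1.398
G1 X5.078 Y0.005
G1 X8.545 Y1.096
G1 X10.499 Y4.160
G1 X10.027 Y7.764
M2 ; end

The solid is a regular 9-sided prism (a cylinder approximated with 9 flat sides), circumscribed radius ≈ 5.31 mm, height ≈ 7.55 mm. Slicing at Δz = 0.943 mm — 8 equal slices spanning the solid's height, so layer i sits at z = i·h/8 — gives 8 non-empty perimeters. Each is a 9-segment closed polygon; G0 lifts to the layer z and rapids to the start vertex, then G1 traces the edges.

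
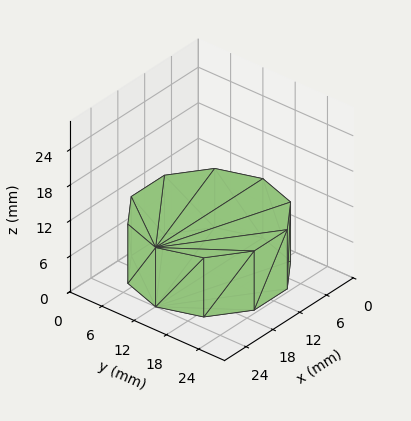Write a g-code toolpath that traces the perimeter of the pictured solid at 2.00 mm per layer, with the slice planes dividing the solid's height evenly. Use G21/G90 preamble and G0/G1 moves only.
Reading the render: the shape is a regular 10-sided prism (a cylinder approximated with 10 flat sides), circumscribed radius ≈ 12 mm, height ≈ 10 mm (dimensions read to the nearest mm from the axis ticks). For the g-code, the solid's height is divided into equal slices at the stated Δz and each level perimeter traced with G1 moves after a G0 lift.

; perimeter-only toolpath
G21 ; units = mm
G90 ; absolute positioning
G28 ; home
; layer 1
G0 Z2.00
G0 X24.00 Y12.00
G1 X21.71 Y19.05
G1 X15.71 Y23.41
G1 X8.29 Y23.41
G1 X2.29 Y19.05
G1 X0.00 Y12.00
G1 X2.29 Y4.95
G1 X8.29 Y0.59
G1 X15.71 Y0.59
G1 X21.71 Y4.95
G1 X24.00 Y12.00
; layer 2
G0 Z4.00
G0 X24.00 Y12.00
G1 X21.71 Y19.05
G1 X15.71 Y23.41
G1 X8.29 Y23.41
G1 X2.29 Y19.05
G1 X0.00 Y12.00
G1 X2.29 Y4.95
G1 X8.29 Y0.59
G1 X15.71 Y0.59
G1 X21.71 Y4.95
G1 X24.00 Y12.00
; layer 3
G0 Z6.00
G0 X24.00 Y12.00
G1 X21.71 Y19.05
G1 X15.71 Y23.41
G1 X8.29 Y23.41
G1 X2.29 Y19.05
G1 X0.00 Y12.00
G1 X2.29 Y4.95
G1 X8.29 Y0.59
G1 X15.71 Y0.59
G1 X21.71 Y4.95
G1 X24.00 Y12.00
; layer 4
G0 Z8.00
G0 X24.00 Y12.00
G1 X21.71 Y19.05
G1 X15.71 Y23.41
G1 X8.29 Y23.41
G1 X2.29 Y19.05
G1 X0.00 Y12.00
G1 X2.29 Y4.95
G1 X8.29 Y0.59
G1 X15.71 Y0.59
G1 X21.71 Y4.95
G1 X24.00 Y12.00
; layer 5
G0 Z10.00
G0 X24.00 Y12.00
G1 X21.71 Y19.05
G1 X15.71 Y23.41
G1 X8.29 Y23.41
G1 X2.29 Y19.05
G1 X0.00 Y12.00
G1 X2.29 Y4.95
G1 X8.29 Y0.59
G1 X15.71 Y0.59
G1 X21.71 Y4.95
G1 X24.00 Y12.00
M2 ; end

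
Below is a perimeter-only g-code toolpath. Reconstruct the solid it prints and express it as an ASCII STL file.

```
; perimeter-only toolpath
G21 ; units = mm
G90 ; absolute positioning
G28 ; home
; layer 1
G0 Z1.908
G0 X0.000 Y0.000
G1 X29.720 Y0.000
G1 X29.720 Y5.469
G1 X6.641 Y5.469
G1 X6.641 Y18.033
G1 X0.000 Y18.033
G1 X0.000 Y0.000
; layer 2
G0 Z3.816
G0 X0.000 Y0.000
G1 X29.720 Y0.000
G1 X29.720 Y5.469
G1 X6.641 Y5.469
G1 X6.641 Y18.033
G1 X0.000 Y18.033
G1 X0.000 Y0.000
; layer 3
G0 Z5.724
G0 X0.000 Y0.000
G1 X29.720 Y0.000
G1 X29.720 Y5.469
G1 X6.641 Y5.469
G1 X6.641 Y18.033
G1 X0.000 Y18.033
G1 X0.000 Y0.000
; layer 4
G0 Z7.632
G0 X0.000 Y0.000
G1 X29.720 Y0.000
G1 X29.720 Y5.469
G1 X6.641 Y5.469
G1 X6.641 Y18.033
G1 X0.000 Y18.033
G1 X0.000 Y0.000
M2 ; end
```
solid part
  facet normal 0.0000 0.0000 -1.0000
    outer loop
      vertex 29.720 5.469 0.000
      vertex 29.720 0.000 0.000
      vertex 0.000 0.000 0.000
    endloop
  endfacet
  facet normal 0.0000 0.0000 -1.0000
    outer loop
      vertex 6.641 5.469 0.000
      vertex 29.720 5.469 0.000
      vertex 0.000 0.000 0.000
    endloop
  endfacet
  facet normal 0.0000 0.0000 -1.0000
    outer loop
      vertex 6.641 18.033 0.000
      vertex 6.641 5.469 0.000
      vertex 0.000 0.000 0.000
    endloop
  endfacet
  facet normal 0.0000 0.0000 -1.0000
    outer loop
      vertex 0.000 18.033 0.000
      vertex 6.641 18.033 0.000
      vertex 0.000 0.000 0.000
    endloop
  endfacet
  facet normal 0.0000 0.0000 1.0000
    outer loop
      vertex 0.000 0.000 7.632
      vertex 29.720 0.000 7.632
      vertex 29.720 5.469 7.632
    endloop
  endfacet
  facet normal 0.0000 0.0000 1.0000
    outer loop
      vertex 0.000 0.000 7.632
      vertex 29.720 5.469 7.632
      vertex 6.641 5.469 7.632
    endloop
  endfacet
  facet normal 0.0000 0.0000 1.0000
    outer loop
      vertex 0.000 0.000 7.632
      vertex 6.641 5.469 7.632
      vertex 6.641 18.033 7.632
    endloop
  endfacet
  facet normal 0.0000 0.0000 1.0000
    outer loop
      vertex 0.000 0.000 7.632
      vertex 6.641 18.033 7.632
      vertex 0.000 18.033 7.632
    endloop
  endfacet
  facet normal 0.0000 -1.0000 0.0000
    outer loop
      vertex 0.000 0.000 0.000
      vertex 29.720 0.000 0.000
      vertex 29.720 0.000 7.632
    endloop
  endfacet
  facet normal 0.0000 -1.0000 0.0000
    outer loop
      vertex 0.000 0.000 0.000
      vertex 29.720 0.000 7.632
      vertex 0.000 0.000 7.632
    endloop
  endfacet
  facet normal 1.0000 0.0000 0.0000
    outer loop
      vertex 29.720 0.000 0.000
      vertex 29.720 5.469 0.000
      vertex 29.720 5.469 7.632
    endloop
  endfacet
  facet normal 1.0000 0.0000 0.0000
    outer loop
      vertex 29.720 0.000 0.000
      vertex 29.720 5.469 7.632
      vertex 29.720 0.000 7.632
    endloop
  endfacet
  facet normal 0.0000 1.0000 0.0000
    outer loop
      vertex 29.720 5.469 0.000
      vertex 6.641 5.469 0.000
      vertex 6.641 5.469 7.632
    endloop
  endfacet
  facet normal 0.0000 1.0000 0.0000
    outer loop
      vertex 29.720 5.469 0.000
      vertex 6.641 5.469 7.632
      vertex 29.720 5.469 7.632
    endloop
  endfacet
  facet normal 1.0000 0.0000 0.0000
    outer loop
      vertex 6.641 5.469 0.000
      vertex 6.641 18.033 0.000
      vertex 6.641 18.033 7.632
    endloop
  endfacet
  facet normal 1.0000 0.0000 0.0000
    outer loop
      vertex 6.641 5.469 0.000
      vertex 6.641 18.033 7.632
      vertex 6.641 5.469 7.632
    endloop
  endfacet
  facet normal 0.0000 1.0000 0.0000
    outer loop
      vertex 6.641 18.033 0.000
      vertex 0.000 18.033 0.000
      vertex 0.000 18.033 7.632
    endloop
  endfacet
  facet normal 0.0000 1.0000 0.0000
    outer loop
      vertex 6.641 18.033 0.000
      vertex 0.000 18.033 7.632
      vertex 6.641 18.033 7.632
    endloop
  endfacet
  facet normal -1.0000 0.0000 0.0000
    outer loop
      vertex 0.000 18.033 0.000
      vertex 0.000 0.000 0.000
      vertex 0.000 0.000 7.632
    endloop
  endfacet
  facet normal -1.0000 0.0000 0.0000
    outer loop
      vertex 0.000 18.033 0.000
      vertex 0.000 0.000 7.632
      vertex 0.000 18.033 7.632
    endloop
  endfacet
endsolid part

The G0 Z moves step by Δz≈1.908 mm. Every layer's G1 loop is the same polygon, so the solid is a straight extrusion of it from z=0 to z≈7.63. Closing with flat bottom and top caps and triangulating gives 20 facets — an L-shaped prism: outer 29.7 × 18 mm, arm thicknesses ≈ 5.47 mm (horizontal) and 6.64 mm (vertical), extruded 7.63 mm in z.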